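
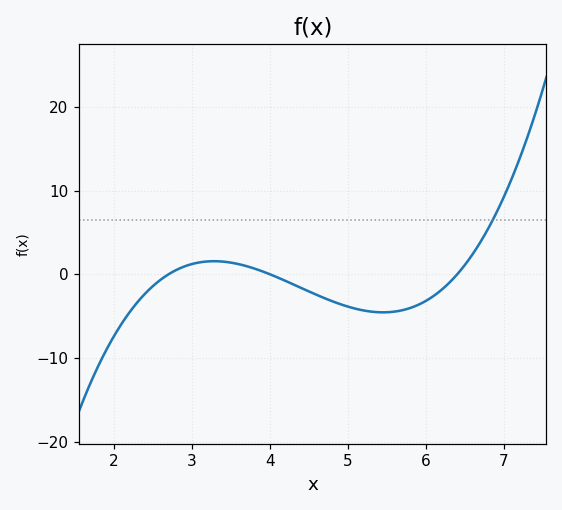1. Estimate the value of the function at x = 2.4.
-2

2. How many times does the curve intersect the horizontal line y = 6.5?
1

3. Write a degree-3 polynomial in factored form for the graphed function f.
y = 1.2(x - 2.7)(x - 4)(x - 6.4)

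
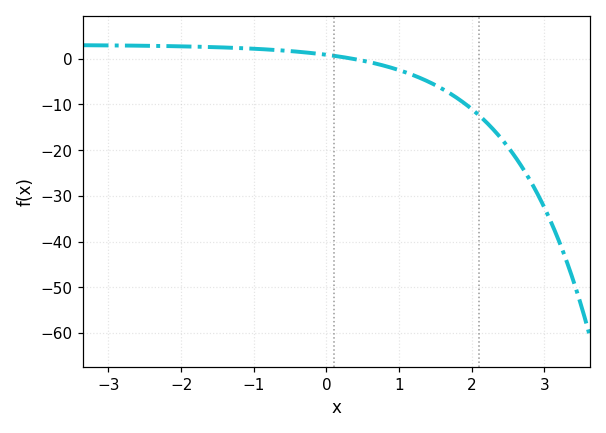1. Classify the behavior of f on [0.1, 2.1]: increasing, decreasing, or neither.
decreasing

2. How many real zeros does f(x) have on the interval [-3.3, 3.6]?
1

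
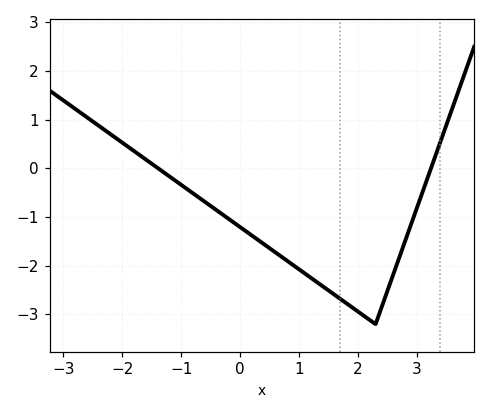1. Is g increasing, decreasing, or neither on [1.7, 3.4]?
neither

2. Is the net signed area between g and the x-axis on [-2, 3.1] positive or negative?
negative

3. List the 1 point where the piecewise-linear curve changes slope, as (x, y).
(2.3, -3.2)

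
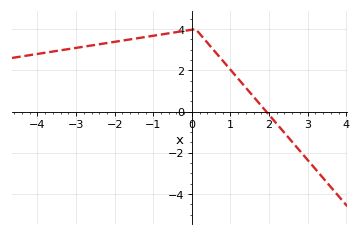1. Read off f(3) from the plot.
-2.4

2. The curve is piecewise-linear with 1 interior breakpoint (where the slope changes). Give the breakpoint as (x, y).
(0.1, 4)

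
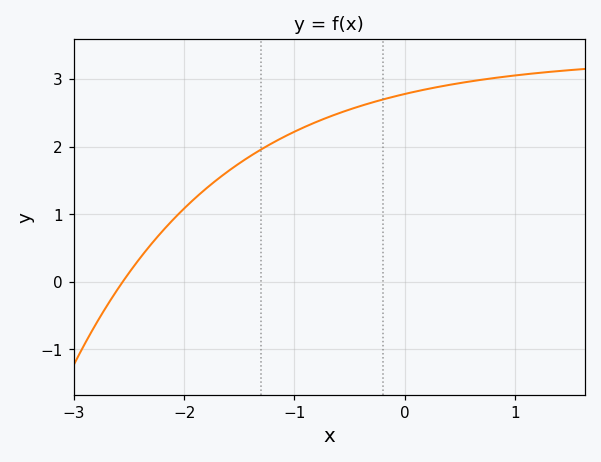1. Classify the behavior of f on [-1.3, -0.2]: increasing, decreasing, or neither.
increasing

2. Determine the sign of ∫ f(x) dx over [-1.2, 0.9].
positive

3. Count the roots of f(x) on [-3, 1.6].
1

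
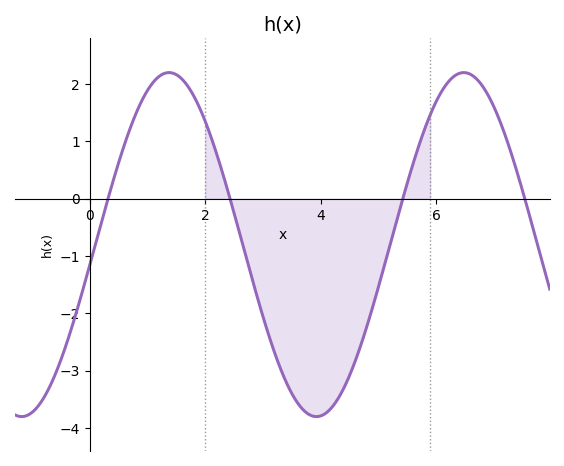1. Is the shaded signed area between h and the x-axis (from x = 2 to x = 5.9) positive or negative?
negative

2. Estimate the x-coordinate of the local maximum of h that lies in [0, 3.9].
1.4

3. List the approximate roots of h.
0.4, 2.4, 5.4, 7.6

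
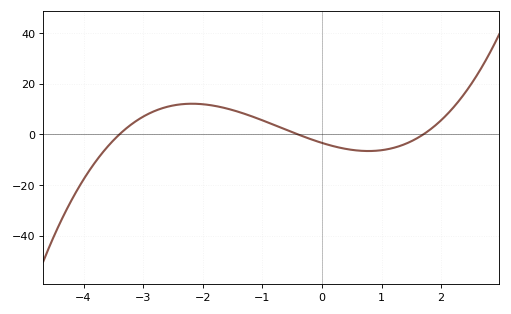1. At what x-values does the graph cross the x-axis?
-3.4, -0.4, 1.7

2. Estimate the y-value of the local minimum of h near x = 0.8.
-6.53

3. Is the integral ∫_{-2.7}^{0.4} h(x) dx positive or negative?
positive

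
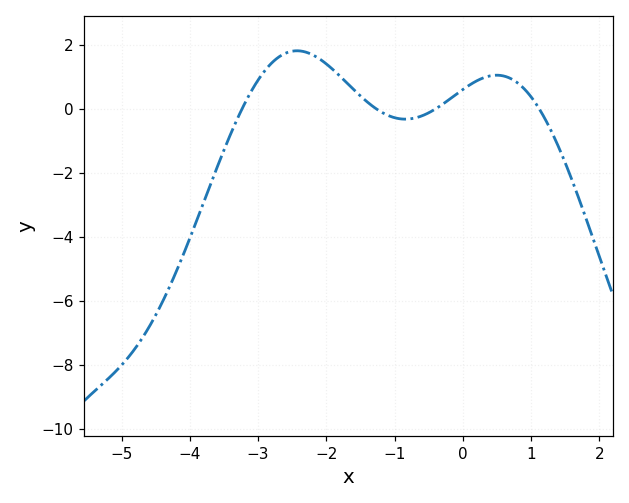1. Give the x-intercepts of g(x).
-3.2, -1.2, -0.4, 1.2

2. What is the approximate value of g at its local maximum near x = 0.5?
1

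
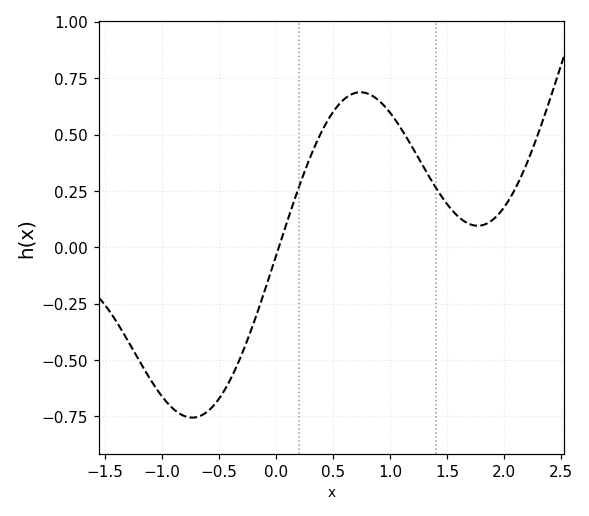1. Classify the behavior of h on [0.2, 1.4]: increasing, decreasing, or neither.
neither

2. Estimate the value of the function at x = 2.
0.179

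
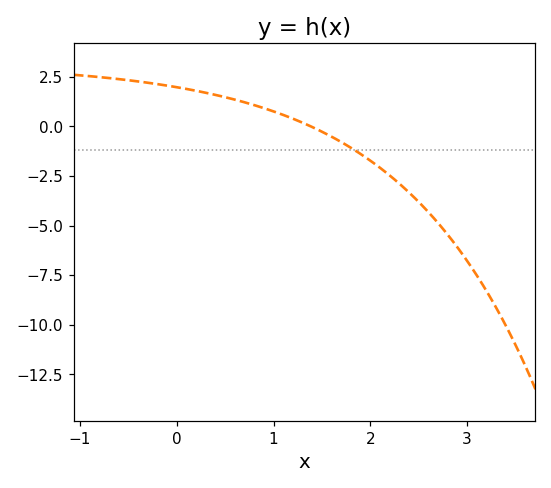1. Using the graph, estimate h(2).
-1.8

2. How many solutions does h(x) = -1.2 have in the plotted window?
1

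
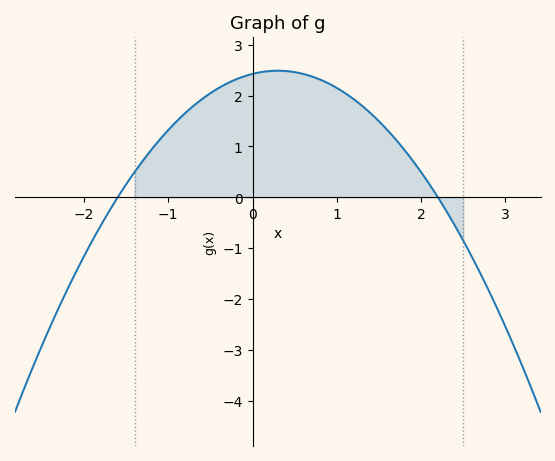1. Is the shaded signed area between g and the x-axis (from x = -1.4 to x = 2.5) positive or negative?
positive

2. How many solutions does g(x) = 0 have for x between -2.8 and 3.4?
2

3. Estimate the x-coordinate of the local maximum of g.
0.3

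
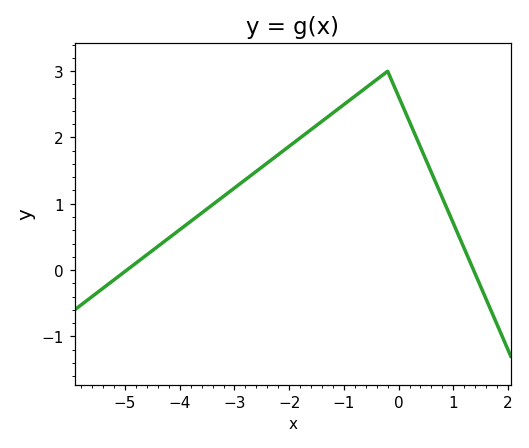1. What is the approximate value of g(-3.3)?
1.05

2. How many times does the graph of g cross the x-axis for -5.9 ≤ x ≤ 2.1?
2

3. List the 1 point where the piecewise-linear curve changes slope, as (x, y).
(-0.2, 3)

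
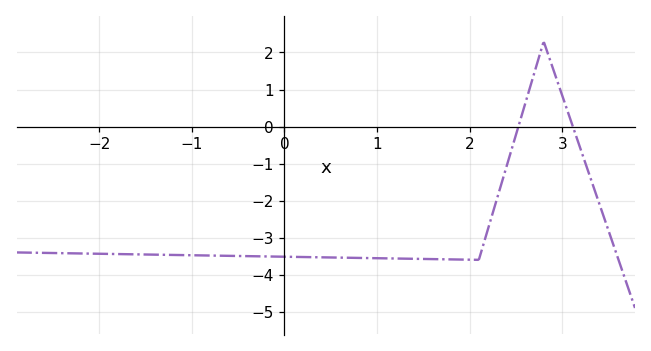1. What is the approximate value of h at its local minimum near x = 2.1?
-3.6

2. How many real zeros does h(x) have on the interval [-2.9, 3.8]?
2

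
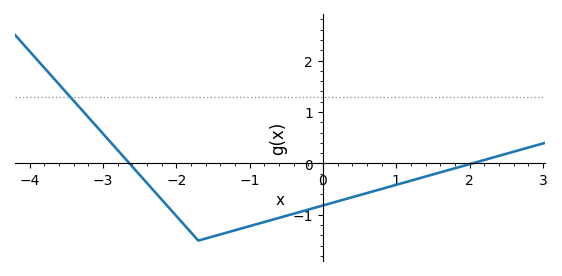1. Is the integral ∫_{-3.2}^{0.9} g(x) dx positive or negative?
negative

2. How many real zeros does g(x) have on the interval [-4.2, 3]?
2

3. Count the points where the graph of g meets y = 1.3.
1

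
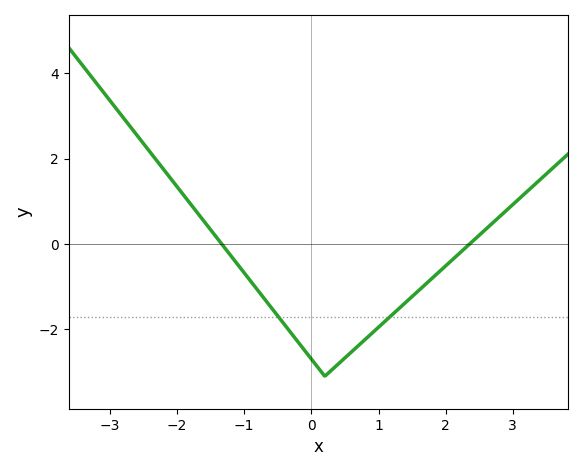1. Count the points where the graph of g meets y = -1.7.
2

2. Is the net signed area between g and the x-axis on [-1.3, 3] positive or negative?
negative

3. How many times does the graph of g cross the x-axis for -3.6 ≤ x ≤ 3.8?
2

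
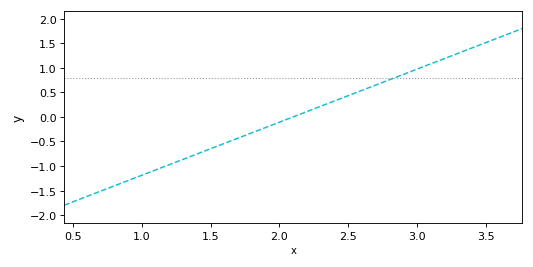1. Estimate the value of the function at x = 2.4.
0.3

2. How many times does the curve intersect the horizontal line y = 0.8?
1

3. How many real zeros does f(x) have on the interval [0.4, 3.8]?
1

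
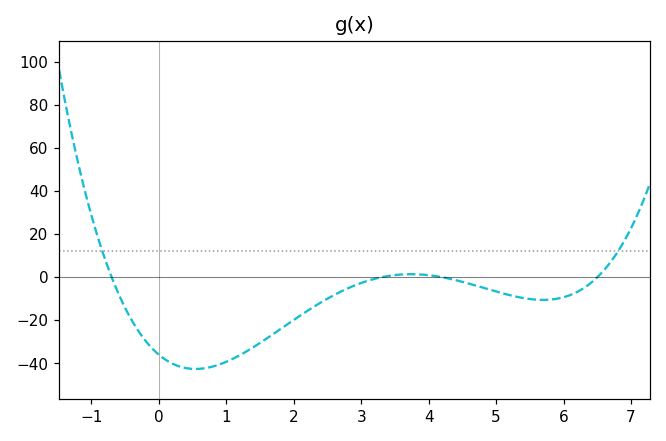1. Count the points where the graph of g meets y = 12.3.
2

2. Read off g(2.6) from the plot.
-8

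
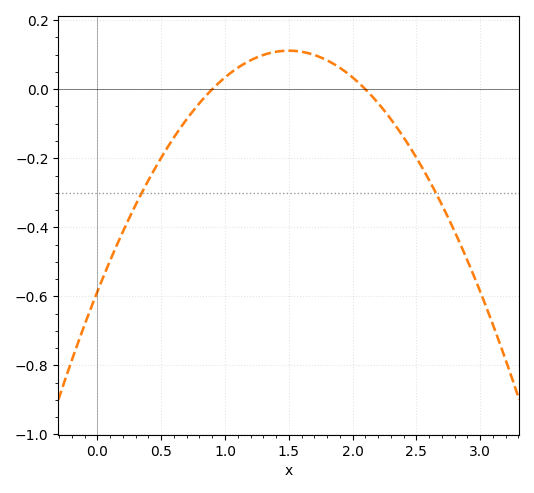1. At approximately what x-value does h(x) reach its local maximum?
1.5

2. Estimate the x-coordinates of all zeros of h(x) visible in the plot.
0.9, 2.1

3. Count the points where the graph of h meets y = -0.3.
2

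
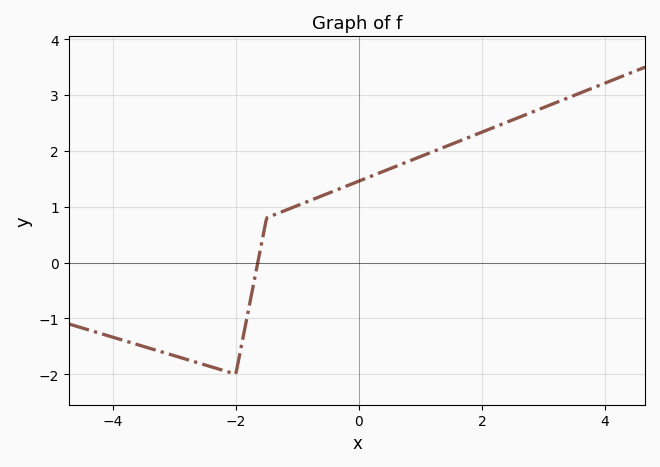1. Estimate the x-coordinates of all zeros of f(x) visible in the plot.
-1.64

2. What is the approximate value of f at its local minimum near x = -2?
-2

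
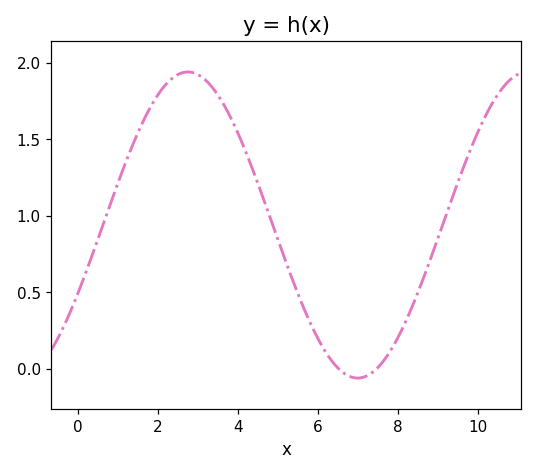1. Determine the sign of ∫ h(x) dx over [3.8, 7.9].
positive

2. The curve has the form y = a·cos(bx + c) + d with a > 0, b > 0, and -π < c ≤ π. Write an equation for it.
y = 1cos(0.74x - 2) + 0.94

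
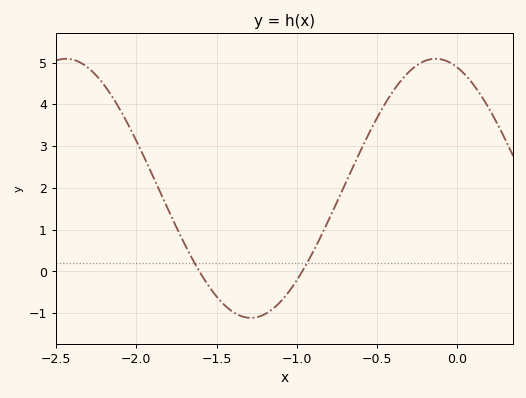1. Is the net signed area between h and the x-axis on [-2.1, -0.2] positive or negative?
positive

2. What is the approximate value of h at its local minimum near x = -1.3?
-1.1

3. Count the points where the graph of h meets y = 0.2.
2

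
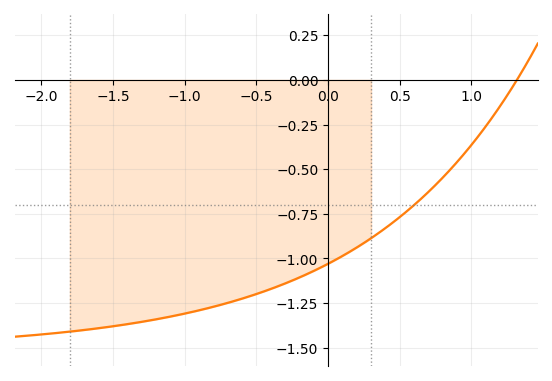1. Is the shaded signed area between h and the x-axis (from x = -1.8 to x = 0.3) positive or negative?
negative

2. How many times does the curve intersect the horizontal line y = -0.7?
1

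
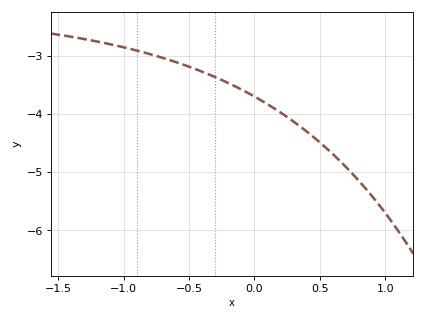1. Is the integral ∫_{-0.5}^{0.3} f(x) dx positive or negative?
negative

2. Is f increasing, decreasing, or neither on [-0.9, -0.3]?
decreasing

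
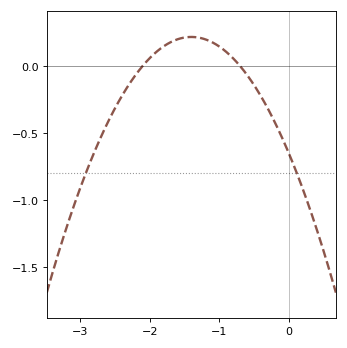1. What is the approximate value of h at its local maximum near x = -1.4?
0.216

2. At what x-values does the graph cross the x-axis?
-2.1, -0.7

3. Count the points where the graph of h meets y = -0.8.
2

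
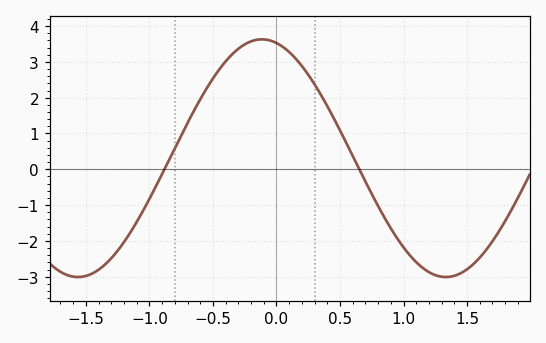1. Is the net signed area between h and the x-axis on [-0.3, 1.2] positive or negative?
positive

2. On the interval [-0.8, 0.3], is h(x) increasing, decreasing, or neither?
neither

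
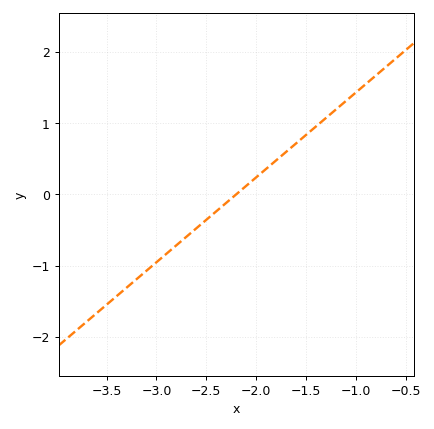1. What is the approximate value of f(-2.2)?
0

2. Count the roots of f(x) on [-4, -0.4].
1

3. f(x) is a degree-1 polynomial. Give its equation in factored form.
y = 1.19(x + 2.2)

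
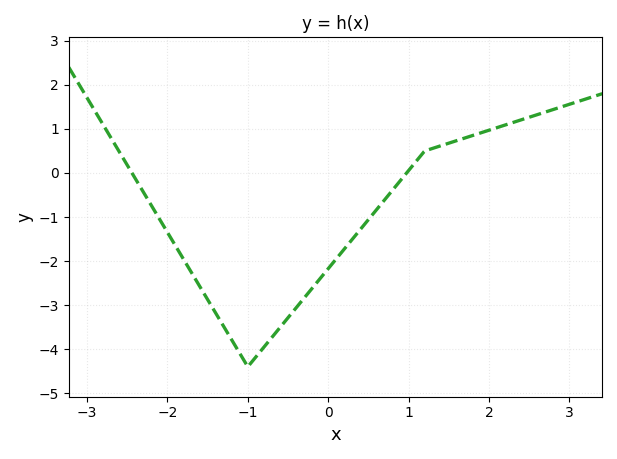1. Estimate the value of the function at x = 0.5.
-1.1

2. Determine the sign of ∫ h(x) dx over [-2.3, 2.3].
negative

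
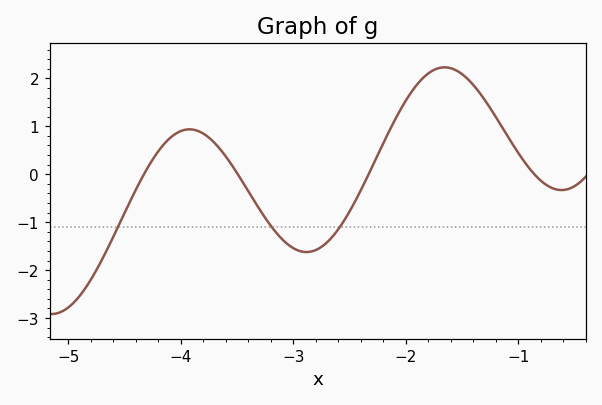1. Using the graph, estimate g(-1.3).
1.56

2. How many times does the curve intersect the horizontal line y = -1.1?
3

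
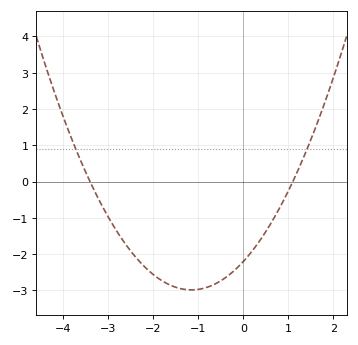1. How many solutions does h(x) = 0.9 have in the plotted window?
2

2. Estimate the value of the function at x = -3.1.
-0.7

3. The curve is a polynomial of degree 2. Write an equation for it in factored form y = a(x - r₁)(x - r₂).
y = 0.59(x + 3.4)(x - 1.1)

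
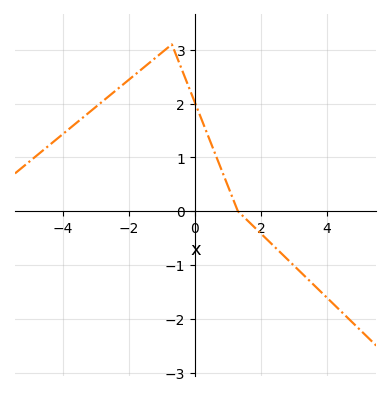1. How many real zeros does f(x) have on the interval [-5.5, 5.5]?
1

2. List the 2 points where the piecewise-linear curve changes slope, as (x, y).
(-0.7, 3.1); (1.3, 0)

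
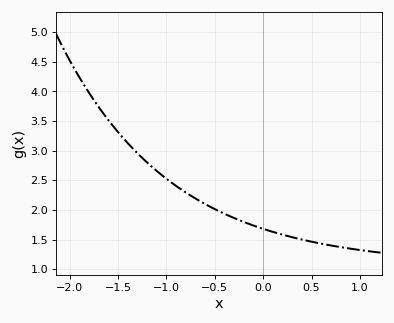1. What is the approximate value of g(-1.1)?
2.65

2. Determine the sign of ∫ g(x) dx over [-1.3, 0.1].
positive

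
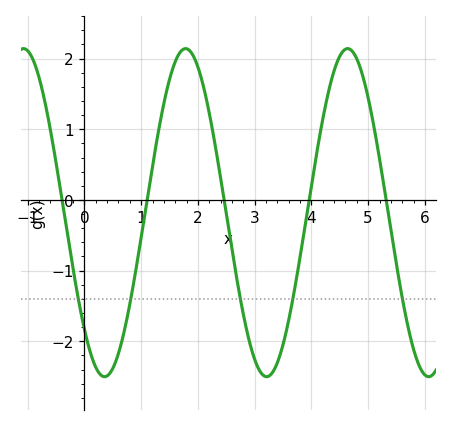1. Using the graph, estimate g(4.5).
2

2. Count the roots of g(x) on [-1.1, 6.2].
5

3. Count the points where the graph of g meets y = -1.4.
5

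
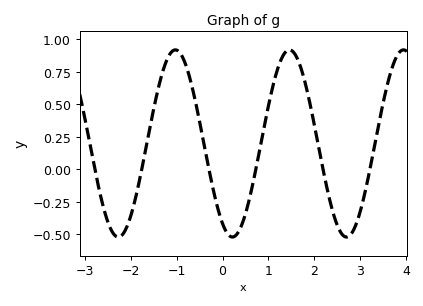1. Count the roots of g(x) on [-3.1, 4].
6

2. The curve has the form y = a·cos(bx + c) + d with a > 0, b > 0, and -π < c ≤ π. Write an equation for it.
y = 0.72cos(2.5x + 2.6) + 0.2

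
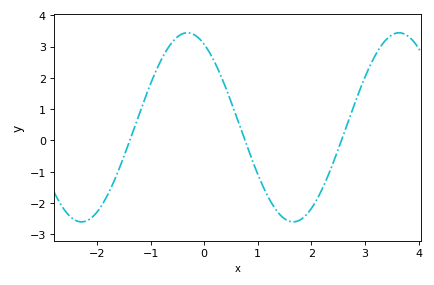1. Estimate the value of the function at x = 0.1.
2.8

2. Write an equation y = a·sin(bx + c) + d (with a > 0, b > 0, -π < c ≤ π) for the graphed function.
y = 3.02sin(1.6x + 2.1) + 0.42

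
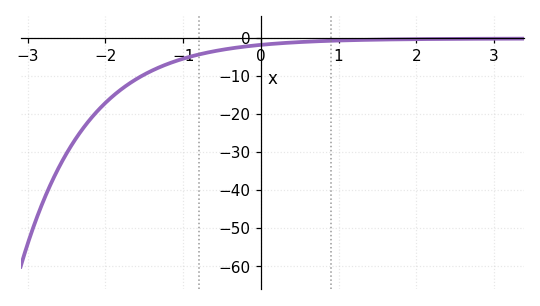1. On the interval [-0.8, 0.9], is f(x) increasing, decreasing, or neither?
increasing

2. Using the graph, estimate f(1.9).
0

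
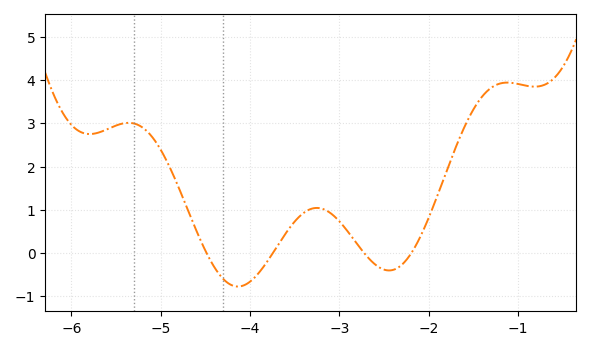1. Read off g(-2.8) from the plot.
0.205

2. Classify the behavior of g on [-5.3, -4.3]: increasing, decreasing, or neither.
decreasing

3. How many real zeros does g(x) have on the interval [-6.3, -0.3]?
4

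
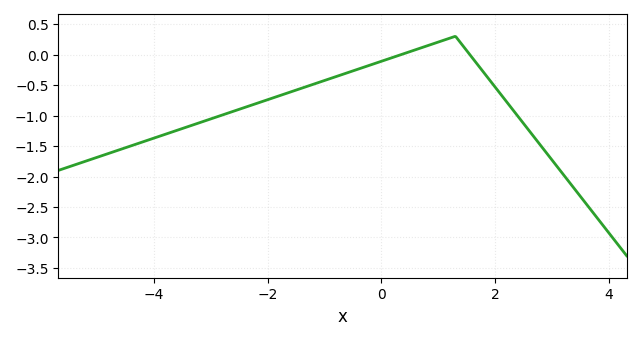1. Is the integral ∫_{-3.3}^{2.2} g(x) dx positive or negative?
negative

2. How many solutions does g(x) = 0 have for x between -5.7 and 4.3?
2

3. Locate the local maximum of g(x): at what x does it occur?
1.3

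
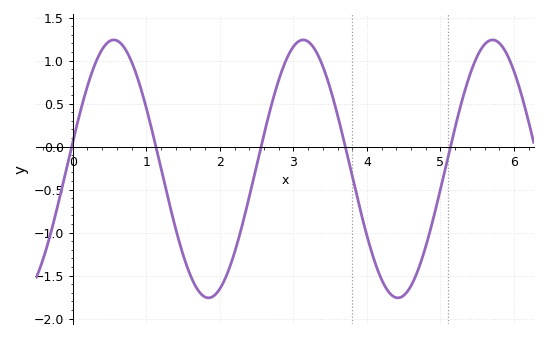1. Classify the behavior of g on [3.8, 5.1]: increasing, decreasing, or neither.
neither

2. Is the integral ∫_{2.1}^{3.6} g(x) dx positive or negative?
positive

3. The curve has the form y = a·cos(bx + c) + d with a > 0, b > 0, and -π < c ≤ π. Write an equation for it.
y = 1.5cos(2.44x - 1.36) - 0.26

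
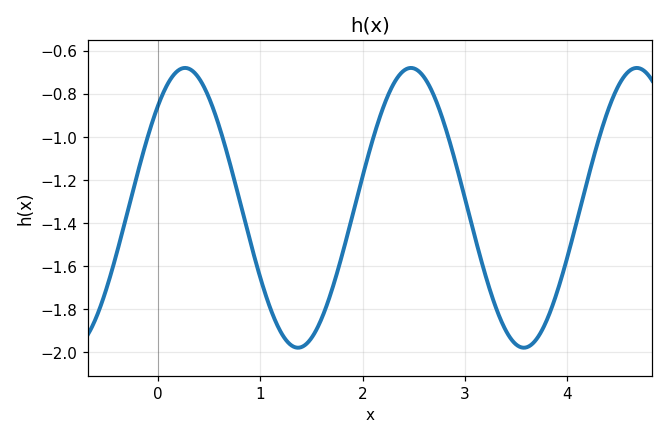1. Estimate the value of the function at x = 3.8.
-1.84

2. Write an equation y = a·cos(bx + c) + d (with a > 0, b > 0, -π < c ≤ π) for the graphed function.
y = 0.65cos(2.9x - 0.76) - 1.33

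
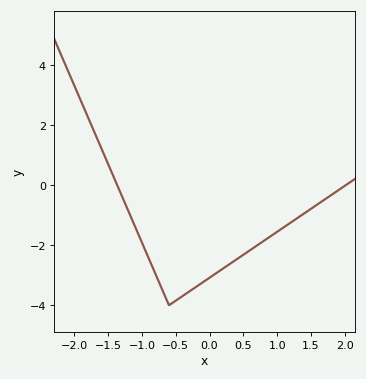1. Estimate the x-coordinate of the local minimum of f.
-0.6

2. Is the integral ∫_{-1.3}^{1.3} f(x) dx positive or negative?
negative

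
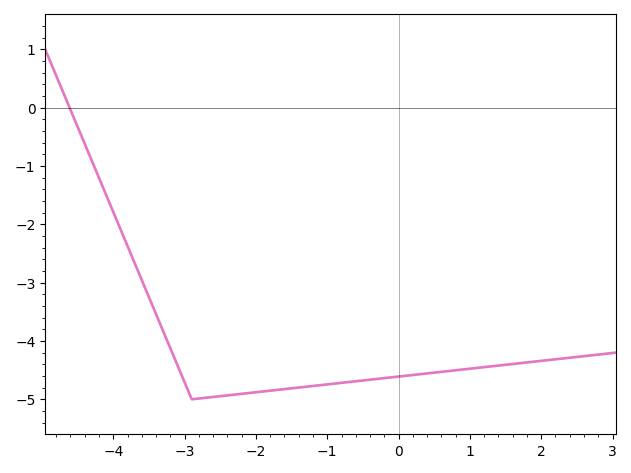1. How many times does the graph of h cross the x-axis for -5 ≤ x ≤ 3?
1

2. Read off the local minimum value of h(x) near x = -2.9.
-5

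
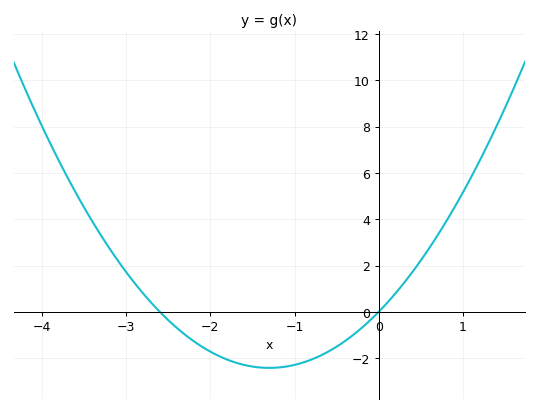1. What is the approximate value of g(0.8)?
3.89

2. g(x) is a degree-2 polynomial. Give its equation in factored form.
y = 1.43(x + 2.6)(x - 0)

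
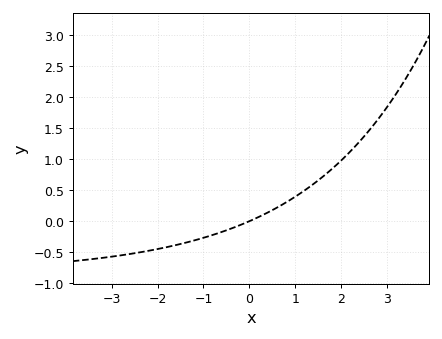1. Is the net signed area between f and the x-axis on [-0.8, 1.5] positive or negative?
positive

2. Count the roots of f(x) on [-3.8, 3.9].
1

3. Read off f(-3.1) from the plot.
-0.582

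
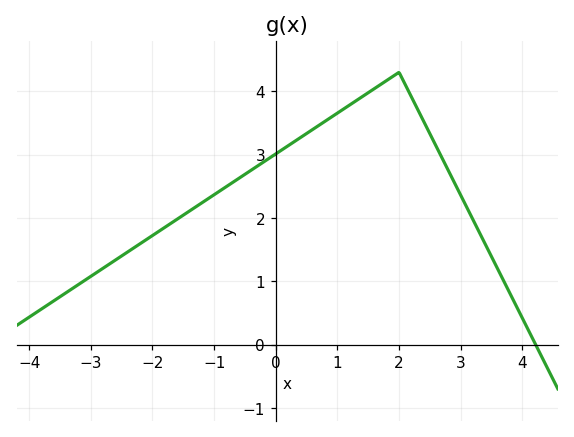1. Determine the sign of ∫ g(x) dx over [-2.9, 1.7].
positive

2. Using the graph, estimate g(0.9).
3.6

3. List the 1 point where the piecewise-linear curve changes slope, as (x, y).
(2, 4.3)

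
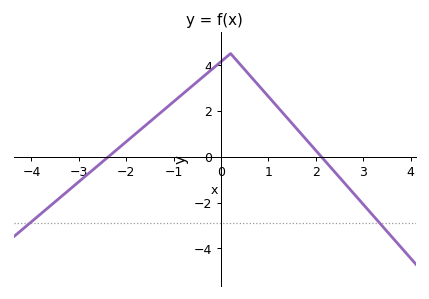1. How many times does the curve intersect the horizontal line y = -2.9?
2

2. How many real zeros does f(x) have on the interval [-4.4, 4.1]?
2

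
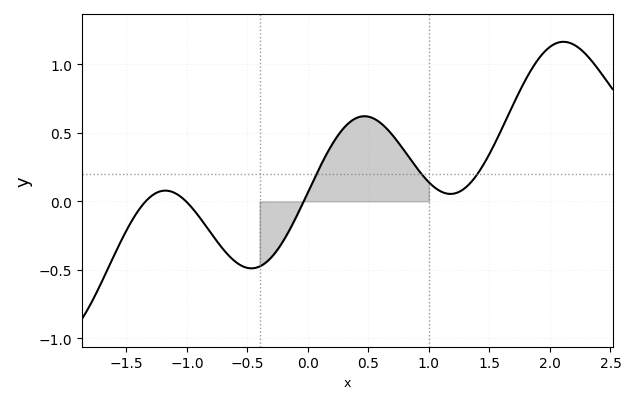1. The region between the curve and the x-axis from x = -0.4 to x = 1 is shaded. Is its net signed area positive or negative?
positive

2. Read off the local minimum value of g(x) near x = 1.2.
0.05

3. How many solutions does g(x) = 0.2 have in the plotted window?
3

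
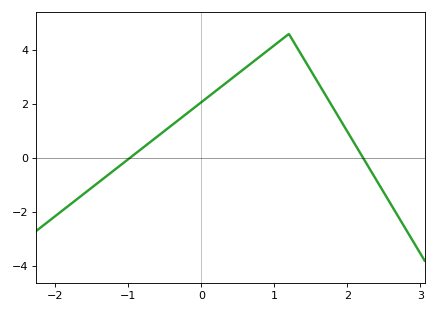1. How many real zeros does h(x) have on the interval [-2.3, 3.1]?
2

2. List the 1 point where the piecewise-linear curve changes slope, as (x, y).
(1.2, 4.6)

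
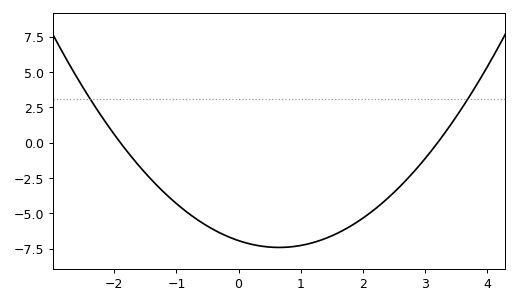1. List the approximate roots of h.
-1.9, 3.2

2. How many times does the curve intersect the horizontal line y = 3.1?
2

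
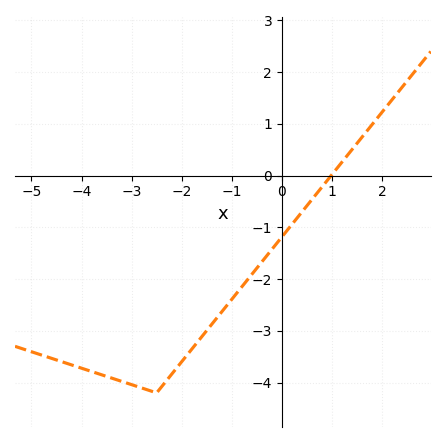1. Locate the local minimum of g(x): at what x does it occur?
-2.6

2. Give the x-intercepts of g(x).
1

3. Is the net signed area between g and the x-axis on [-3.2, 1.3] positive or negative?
negative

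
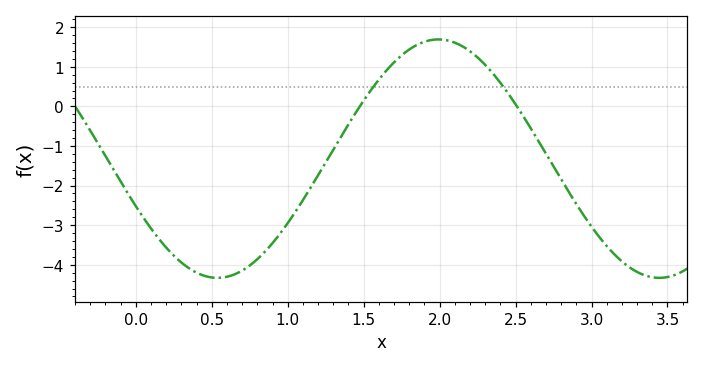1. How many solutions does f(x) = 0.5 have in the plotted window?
2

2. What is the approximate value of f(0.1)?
-3.1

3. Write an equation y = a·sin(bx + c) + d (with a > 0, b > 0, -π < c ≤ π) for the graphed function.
y = 3.01sin(2.2x - 2.7) - 1.32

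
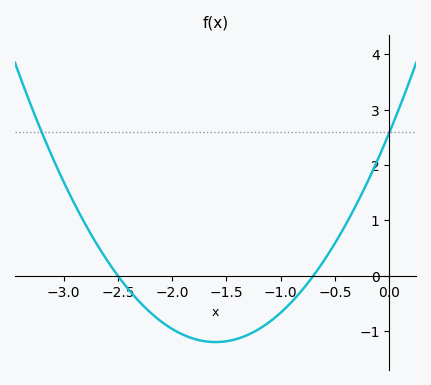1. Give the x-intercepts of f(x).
-2.5, -0.7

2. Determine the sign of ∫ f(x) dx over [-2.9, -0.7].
negative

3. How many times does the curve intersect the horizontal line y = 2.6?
2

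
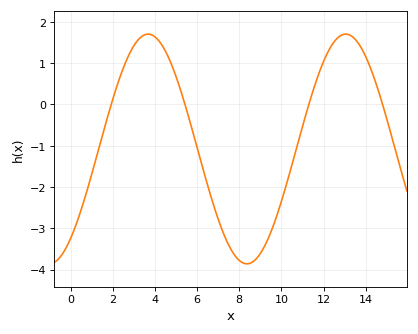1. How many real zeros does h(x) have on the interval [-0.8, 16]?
4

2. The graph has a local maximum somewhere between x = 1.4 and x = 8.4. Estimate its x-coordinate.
3.6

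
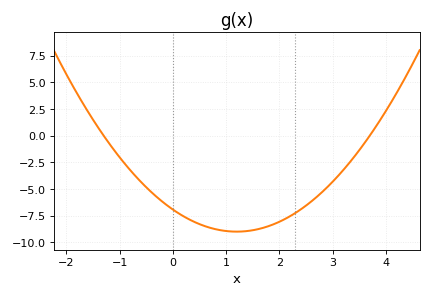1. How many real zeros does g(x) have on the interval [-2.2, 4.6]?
2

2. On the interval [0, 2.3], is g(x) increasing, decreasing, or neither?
neither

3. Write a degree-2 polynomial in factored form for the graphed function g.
y = 1.44(x + 1.3)(x - 3.7)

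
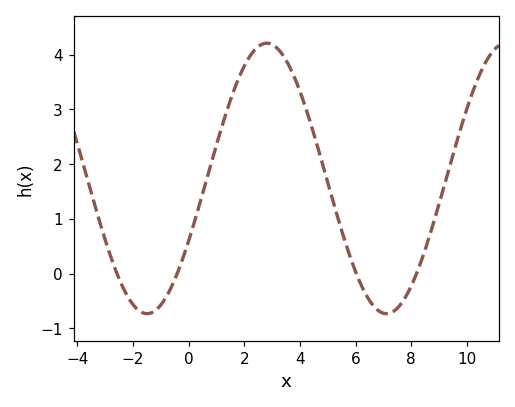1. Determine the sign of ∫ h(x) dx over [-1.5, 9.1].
positive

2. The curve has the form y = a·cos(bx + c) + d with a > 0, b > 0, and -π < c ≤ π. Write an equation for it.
y = 2.47cos(0.73x - 2) + 1.74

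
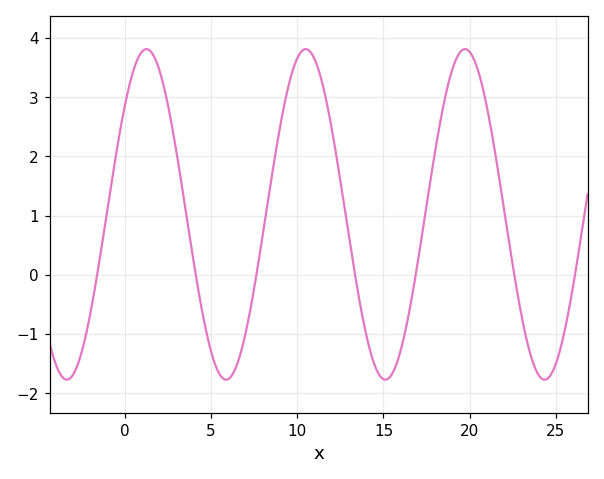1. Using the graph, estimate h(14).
-1.01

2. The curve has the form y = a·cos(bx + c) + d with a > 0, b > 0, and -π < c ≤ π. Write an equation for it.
y = 2.79cos(0.68x - 0.85) + 1.02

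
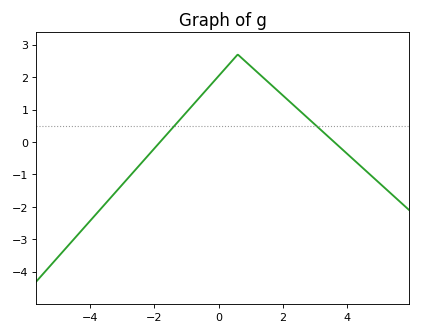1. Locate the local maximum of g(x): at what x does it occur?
0.599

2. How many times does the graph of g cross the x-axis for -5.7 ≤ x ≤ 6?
2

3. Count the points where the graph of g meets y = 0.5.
2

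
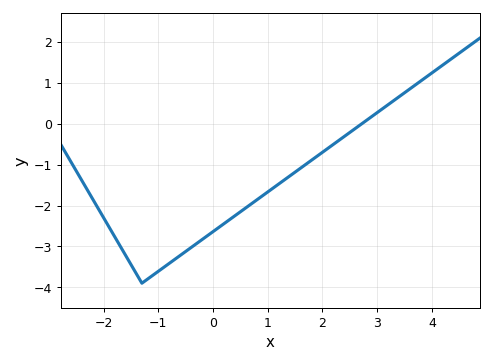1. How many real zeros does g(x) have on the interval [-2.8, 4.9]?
1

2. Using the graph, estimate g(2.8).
0.1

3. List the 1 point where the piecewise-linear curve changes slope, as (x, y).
(-1.3, -3.9)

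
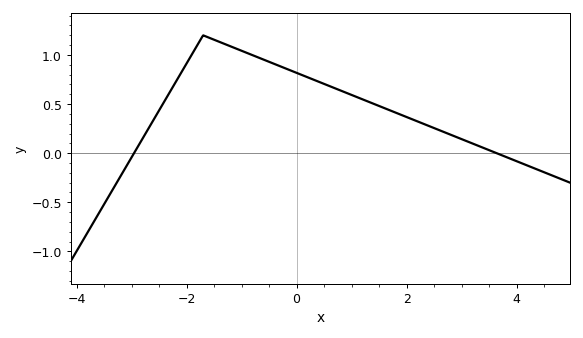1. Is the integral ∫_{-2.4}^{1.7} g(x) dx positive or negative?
positive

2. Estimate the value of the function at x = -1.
1.04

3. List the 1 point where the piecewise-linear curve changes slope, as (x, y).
(-1.7, 1.2)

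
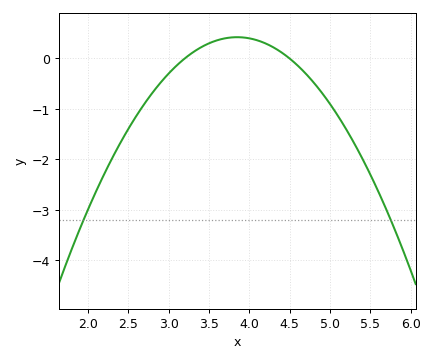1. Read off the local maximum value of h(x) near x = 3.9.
0.423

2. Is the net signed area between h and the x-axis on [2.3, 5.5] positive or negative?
negative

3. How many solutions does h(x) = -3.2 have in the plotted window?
2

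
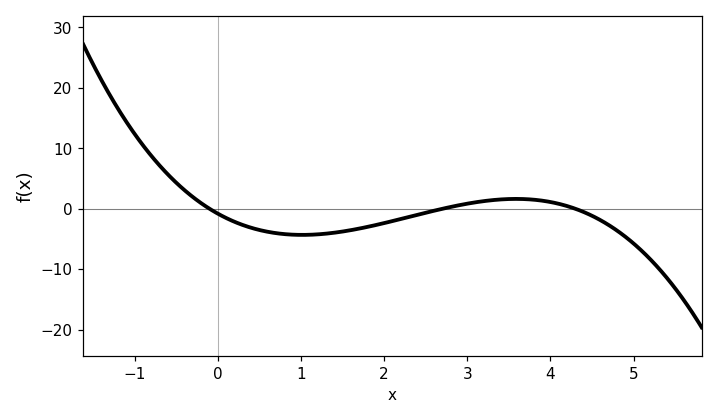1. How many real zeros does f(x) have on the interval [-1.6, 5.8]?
3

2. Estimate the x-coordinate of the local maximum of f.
3.59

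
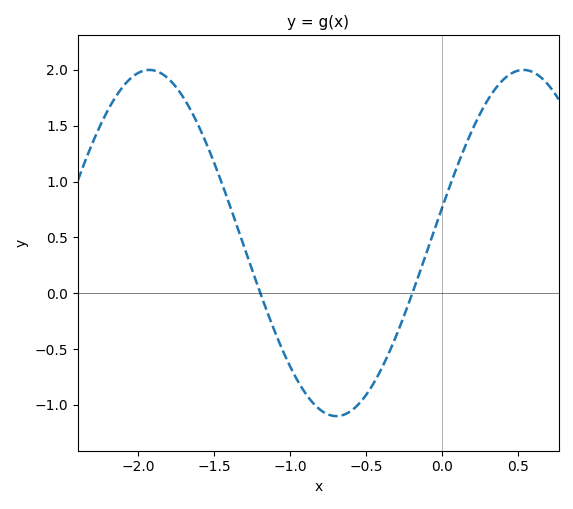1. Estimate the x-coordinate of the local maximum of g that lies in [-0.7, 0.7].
0.55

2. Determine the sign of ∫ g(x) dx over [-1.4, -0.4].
negative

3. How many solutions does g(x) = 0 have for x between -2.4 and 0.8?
2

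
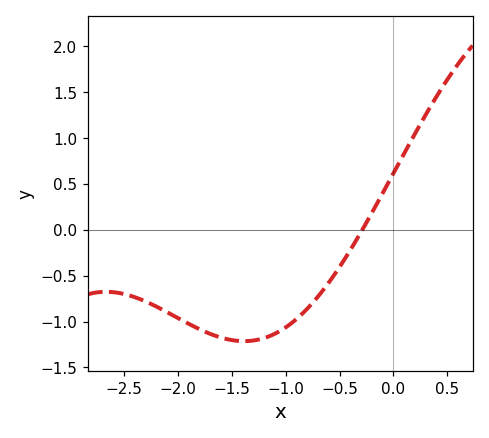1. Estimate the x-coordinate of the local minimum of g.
-1.4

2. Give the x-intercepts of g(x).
-0.3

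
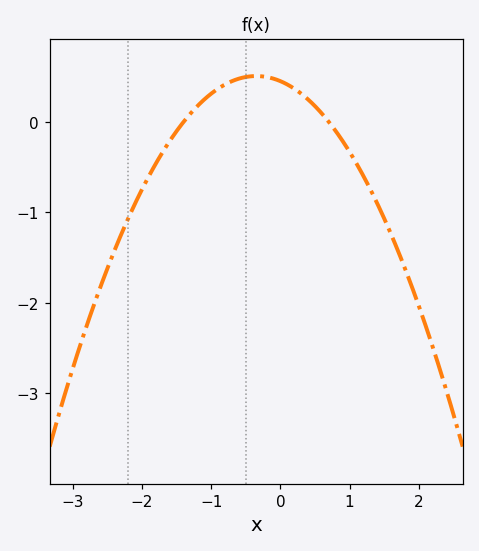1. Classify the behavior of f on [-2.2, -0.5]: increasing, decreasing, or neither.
increasing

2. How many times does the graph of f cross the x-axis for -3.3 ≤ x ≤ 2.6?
2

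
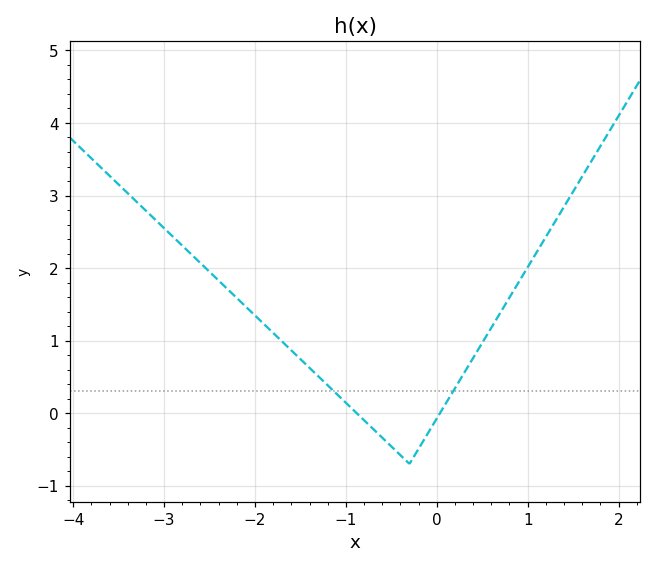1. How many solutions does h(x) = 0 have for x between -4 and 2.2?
2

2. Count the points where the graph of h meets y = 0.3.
2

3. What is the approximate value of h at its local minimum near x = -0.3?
-0.7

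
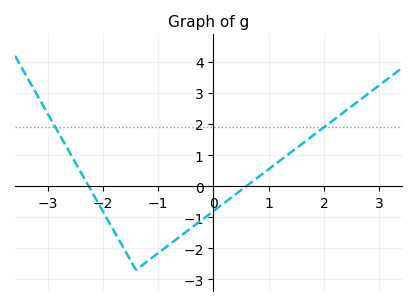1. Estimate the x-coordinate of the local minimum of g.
-1.4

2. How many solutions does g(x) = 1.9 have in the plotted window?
2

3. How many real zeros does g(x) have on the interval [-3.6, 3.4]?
2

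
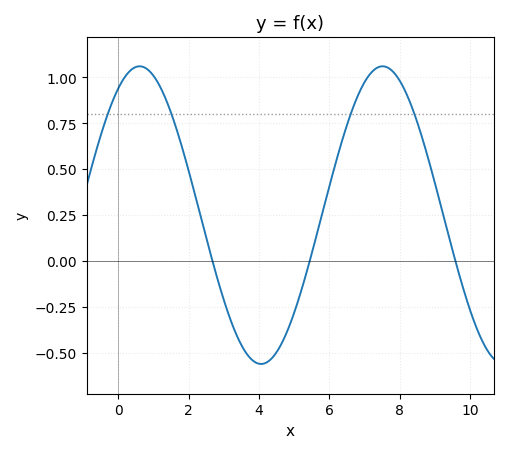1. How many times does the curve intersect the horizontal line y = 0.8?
4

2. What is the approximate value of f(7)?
0.98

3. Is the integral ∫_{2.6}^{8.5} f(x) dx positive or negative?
positive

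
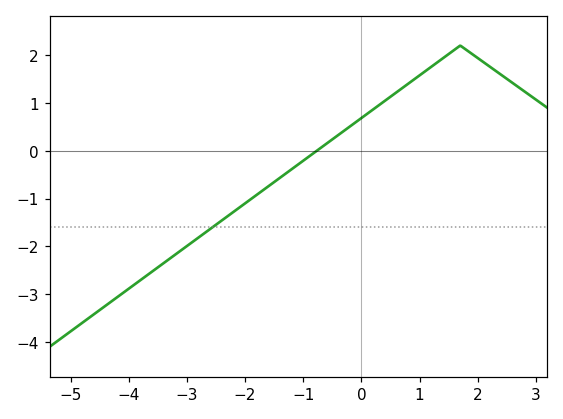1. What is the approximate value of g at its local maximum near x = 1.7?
2.2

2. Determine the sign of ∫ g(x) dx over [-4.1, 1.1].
negative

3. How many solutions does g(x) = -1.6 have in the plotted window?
1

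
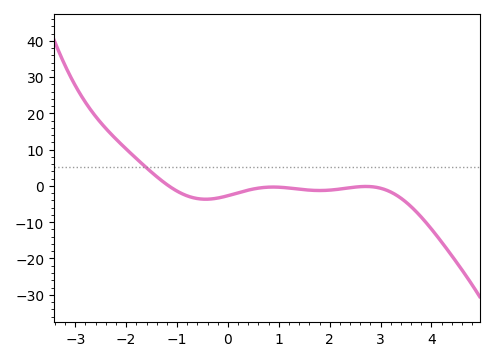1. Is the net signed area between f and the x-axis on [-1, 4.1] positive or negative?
negative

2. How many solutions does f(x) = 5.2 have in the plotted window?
1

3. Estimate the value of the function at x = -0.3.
-4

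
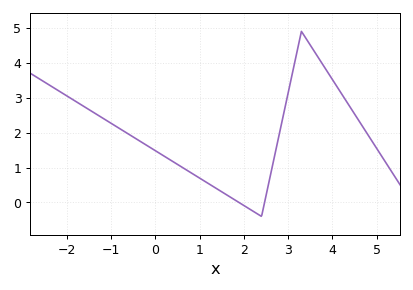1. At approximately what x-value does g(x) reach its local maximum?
3.3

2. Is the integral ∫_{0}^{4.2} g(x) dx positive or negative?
positive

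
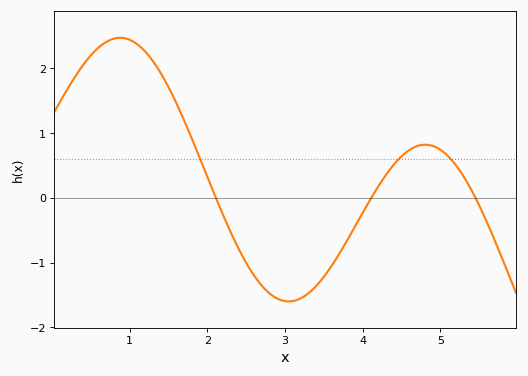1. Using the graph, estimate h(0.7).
2.4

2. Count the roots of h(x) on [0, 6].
3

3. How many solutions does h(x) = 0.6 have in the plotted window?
3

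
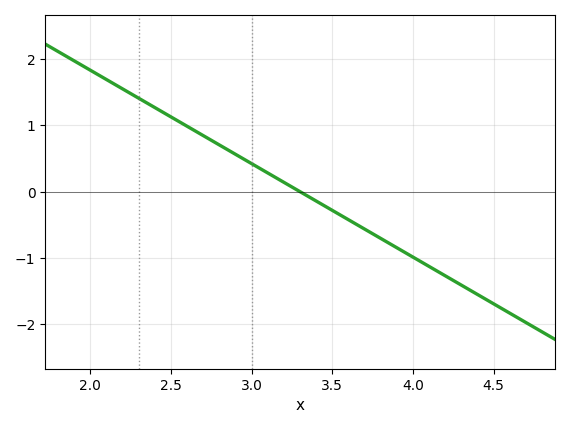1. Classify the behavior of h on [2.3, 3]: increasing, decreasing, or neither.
decreasing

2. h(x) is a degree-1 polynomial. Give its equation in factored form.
y = -1.41(x - 3.3)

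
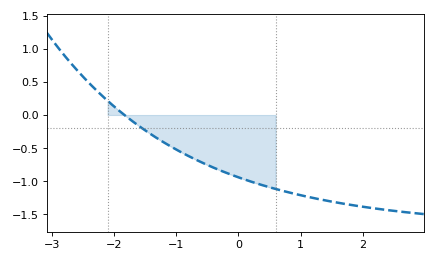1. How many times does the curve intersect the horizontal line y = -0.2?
1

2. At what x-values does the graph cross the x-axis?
-1.8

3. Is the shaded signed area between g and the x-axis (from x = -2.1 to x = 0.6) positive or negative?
negative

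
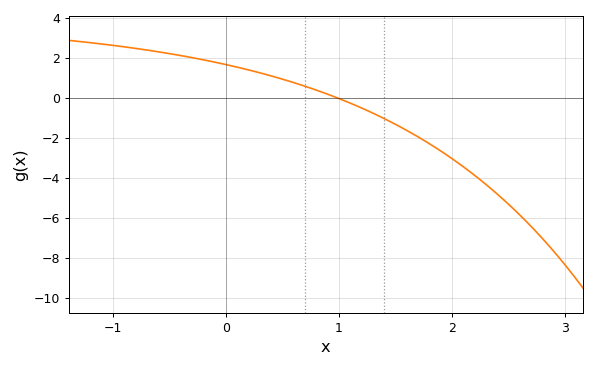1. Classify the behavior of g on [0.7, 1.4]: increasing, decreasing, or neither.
decreasing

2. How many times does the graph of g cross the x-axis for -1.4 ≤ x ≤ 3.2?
1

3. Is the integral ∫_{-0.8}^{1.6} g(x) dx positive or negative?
positive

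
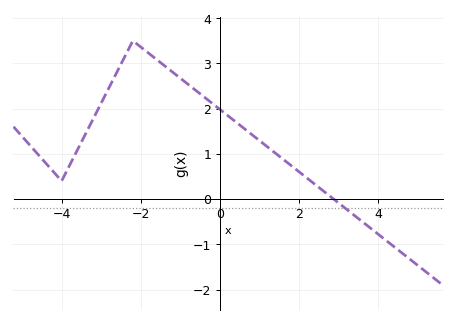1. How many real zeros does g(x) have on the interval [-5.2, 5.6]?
1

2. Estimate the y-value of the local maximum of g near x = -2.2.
3.5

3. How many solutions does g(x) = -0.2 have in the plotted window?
1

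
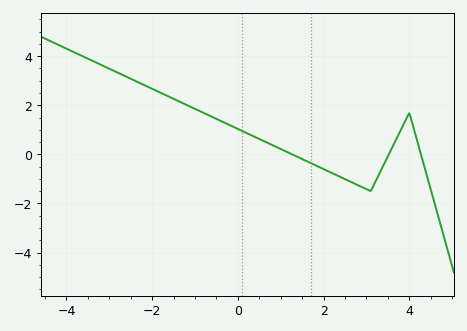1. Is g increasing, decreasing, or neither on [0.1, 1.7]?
decreasing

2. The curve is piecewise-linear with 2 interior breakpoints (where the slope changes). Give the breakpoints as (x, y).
(3.1, -1.5); (4, 1.7)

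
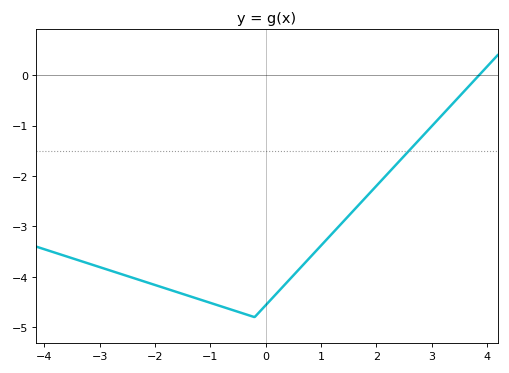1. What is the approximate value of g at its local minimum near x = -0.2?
-4.8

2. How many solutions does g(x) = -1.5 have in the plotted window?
1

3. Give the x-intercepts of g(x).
3.8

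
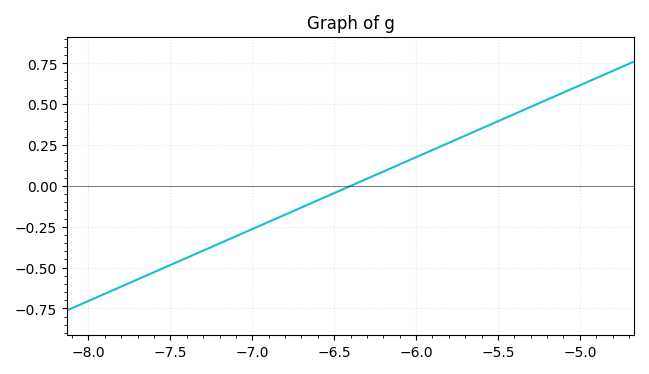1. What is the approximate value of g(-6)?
0.18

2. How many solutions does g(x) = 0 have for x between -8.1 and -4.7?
1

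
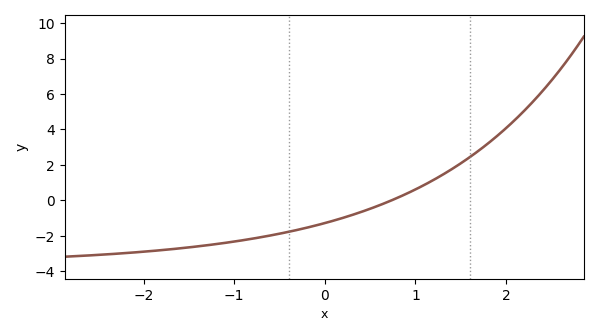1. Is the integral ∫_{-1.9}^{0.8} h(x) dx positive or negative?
negative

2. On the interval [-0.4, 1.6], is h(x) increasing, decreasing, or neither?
increasing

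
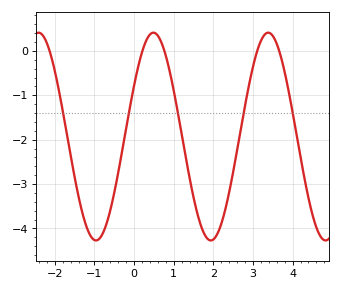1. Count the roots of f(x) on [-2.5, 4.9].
5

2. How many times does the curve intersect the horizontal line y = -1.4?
5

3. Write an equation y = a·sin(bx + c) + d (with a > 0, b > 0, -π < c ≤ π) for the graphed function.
y = 2.34sin(2.17x + 0.51) - 1.93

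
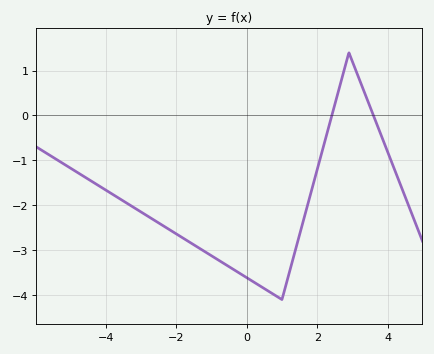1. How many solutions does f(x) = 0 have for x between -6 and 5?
2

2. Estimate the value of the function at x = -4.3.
-1.5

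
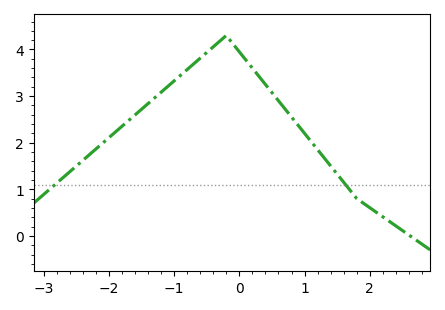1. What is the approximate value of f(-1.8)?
2.35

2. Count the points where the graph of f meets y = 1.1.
2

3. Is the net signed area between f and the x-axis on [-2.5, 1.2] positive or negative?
positive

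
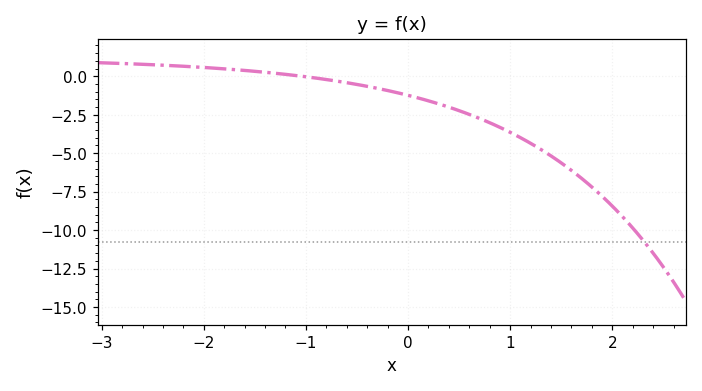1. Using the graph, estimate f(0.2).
-1.6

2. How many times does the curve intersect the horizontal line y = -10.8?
1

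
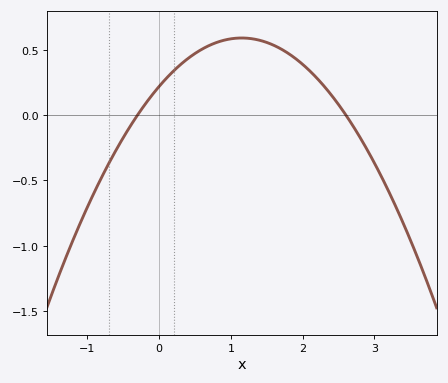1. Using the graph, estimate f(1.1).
0.588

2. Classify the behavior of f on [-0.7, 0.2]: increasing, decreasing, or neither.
increasing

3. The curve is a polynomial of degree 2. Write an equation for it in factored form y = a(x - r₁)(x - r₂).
y = -0.28(x + 0.3)(x - 2.6)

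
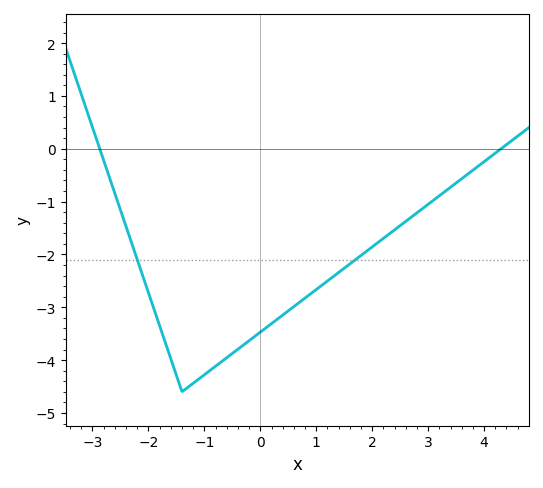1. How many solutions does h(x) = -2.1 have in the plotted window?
2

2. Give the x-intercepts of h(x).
-2.8, 4.4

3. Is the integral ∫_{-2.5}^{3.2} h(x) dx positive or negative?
negative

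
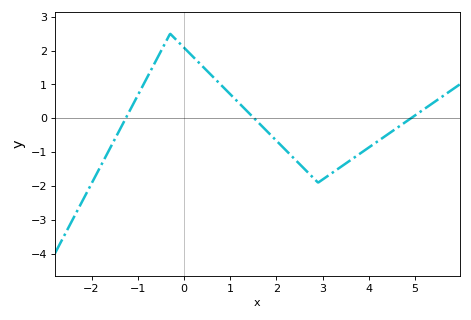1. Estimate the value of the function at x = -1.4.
-0.365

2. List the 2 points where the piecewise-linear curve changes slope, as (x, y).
(-0.3, 2.5); (2.9, -1.9)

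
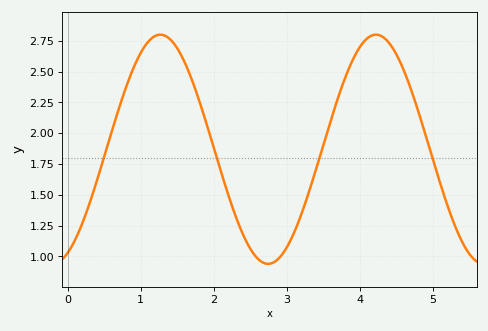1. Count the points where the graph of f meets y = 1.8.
4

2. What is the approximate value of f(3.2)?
1.35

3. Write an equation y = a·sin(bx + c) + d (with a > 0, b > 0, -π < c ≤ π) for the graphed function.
y = 0.93sin(2.13x - 1.13) + 1.87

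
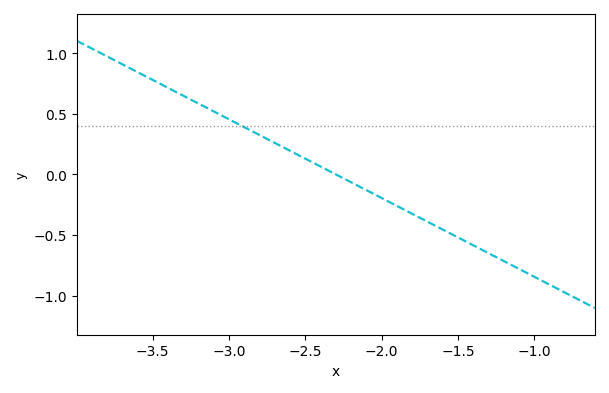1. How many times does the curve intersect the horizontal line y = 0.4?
1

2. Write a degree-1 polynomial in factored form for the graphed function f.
y = -0.65(x + 2.3)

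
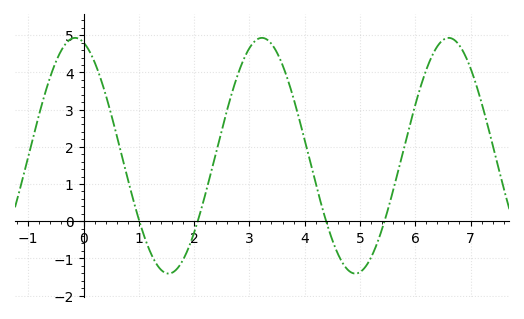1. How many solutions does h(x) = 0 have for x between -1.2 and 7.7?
4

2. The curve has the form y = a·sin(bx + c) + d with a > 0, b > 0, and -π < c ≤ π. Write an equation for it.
y = 3.17sin(1.9x + 1.9) + 1.76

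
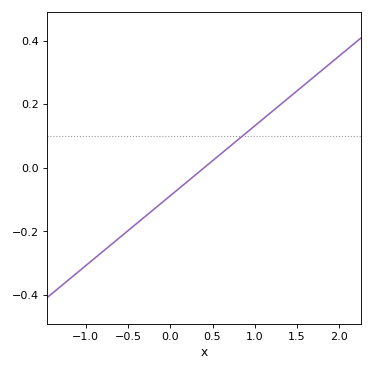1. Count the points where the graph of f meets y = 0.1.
1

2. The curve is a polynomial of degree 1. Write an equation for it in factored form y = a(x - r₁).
y = 0.22(x - 0.4)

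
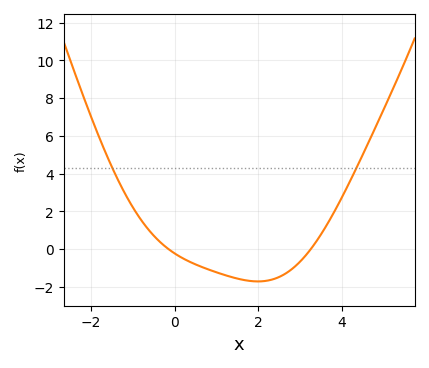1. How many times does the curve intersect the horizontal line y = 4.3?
2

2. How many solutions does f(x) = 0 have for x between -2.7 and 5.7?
2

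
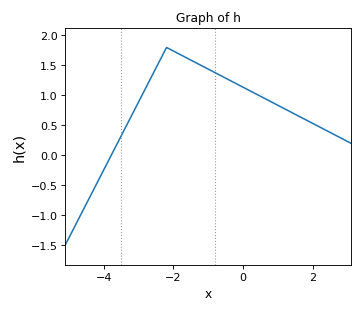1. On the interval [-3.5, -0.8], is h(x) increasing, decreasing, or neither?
neither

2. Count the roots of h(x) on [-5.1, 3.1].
1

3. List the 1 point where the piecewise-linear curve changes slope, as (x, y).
(-2.2, 1.8)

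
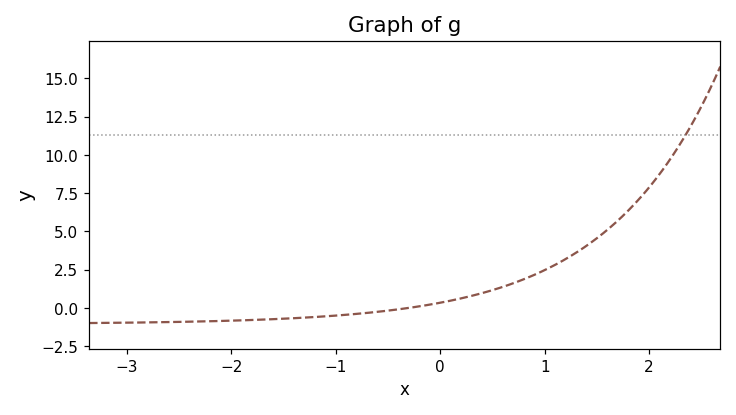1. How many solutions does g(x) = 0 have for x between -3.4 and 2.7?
1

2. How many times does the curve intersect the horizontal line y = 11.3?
1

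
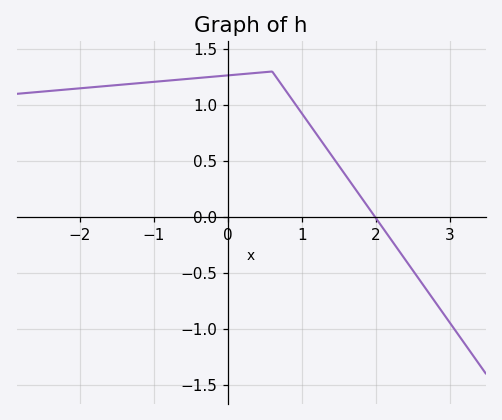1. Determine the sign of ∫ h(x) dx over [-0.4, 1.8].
positive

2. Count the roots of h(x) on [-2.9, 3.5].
1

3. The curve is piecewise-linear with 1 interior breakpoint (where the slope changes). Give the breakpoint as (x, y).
(0.6, 1.3)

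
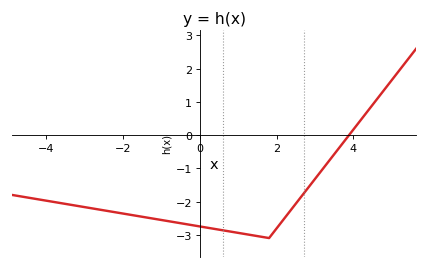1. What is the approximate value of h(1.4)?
-3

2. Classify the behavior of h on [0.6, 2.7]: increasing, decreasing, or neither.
neither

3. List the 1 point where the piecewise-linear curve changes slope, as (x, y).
(1.8, -3.1)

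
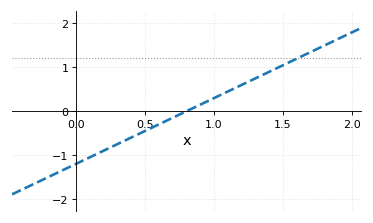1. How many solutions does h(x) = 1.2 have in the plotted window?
1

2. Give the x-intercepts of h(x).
0.8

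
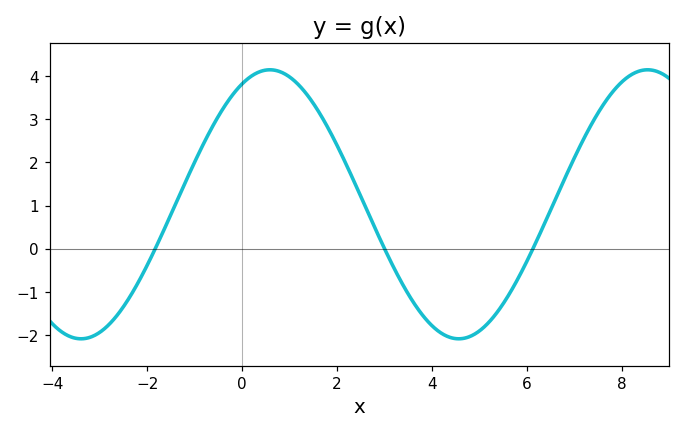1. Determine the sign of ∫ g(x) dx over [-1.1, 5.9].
positive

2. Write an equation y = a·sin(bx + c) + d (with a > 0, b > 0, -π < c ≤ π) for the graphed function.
y = 3.12sin(0.79x + 1.1) + 1.03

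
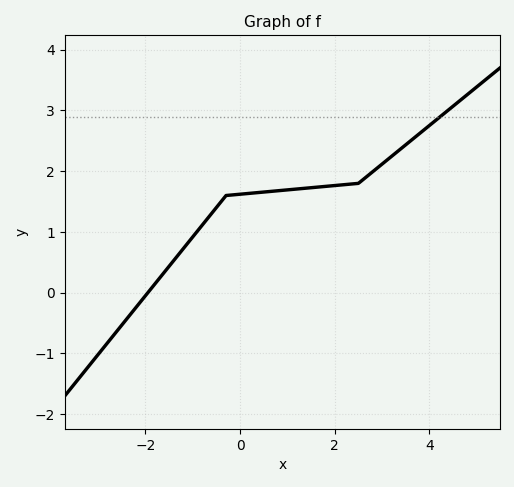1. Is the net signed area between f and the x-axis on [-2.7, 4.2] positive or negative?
positive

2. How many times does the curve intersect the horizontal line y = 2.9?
1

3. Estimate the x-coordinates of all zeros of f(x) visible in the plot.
-1.95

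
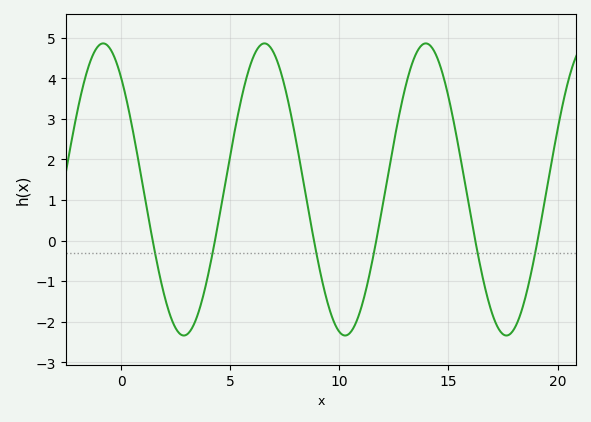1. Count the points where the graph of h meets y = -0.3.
6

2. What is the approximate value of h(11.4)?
-0.8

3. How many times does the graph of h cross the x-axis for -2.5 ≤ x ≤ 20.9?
6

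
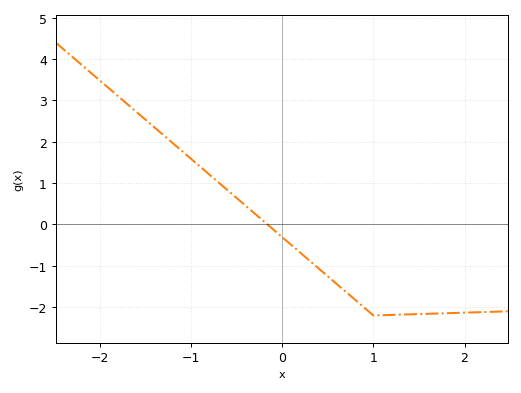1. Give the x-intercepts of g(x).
-0.161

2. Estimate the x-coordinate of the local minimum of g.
1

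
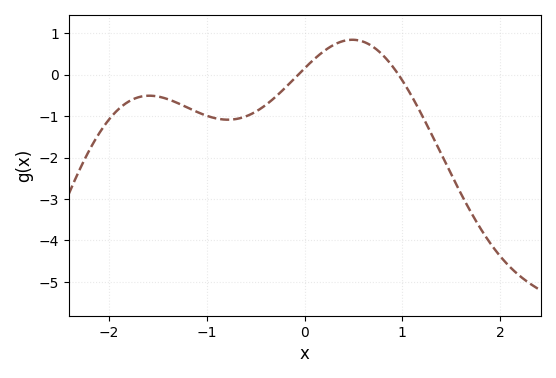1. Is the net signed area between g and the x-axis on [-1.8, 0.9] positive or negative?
negative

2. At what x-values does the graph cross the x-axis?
-0.064, 0.96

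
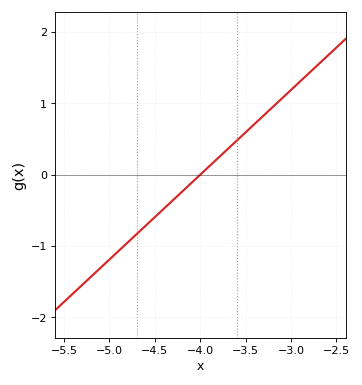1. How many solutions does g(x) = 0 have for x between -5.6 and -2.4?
1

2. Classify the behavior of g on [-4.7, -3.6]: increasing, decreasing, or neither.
increasing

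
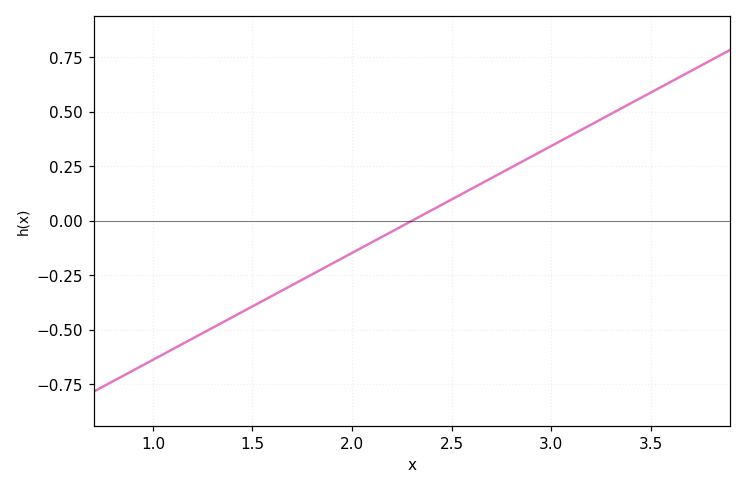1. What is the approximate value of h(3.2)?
0.441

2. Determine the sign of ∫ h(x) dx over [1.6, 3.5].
positive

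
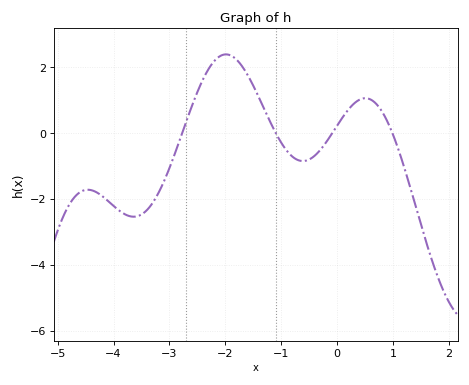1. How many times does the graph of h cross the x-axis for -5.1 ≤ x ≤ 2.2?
4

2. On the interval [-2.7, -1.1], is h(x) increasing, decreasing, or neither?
neither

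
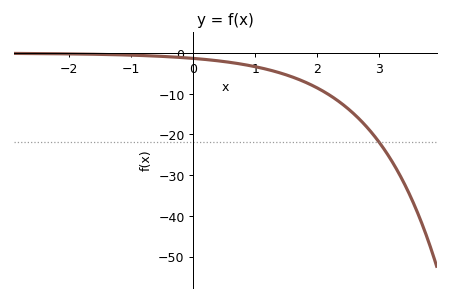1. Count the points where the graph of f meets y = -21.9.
1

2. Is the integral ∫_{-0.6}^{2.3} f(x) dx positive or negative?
negative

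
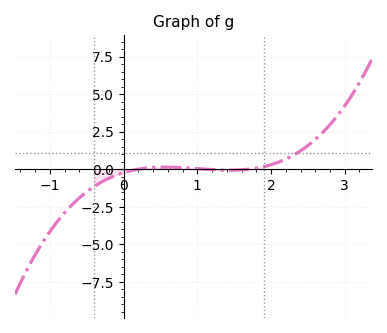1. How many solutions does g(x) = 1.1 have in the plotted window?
1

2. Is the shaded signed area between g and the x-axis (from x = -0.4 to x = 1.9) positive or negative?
negative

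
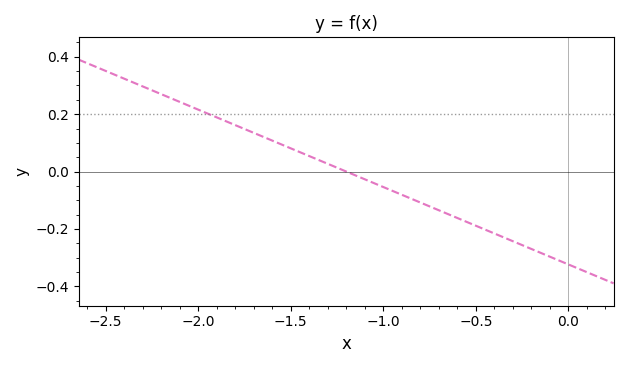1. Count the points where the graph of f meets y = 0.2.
1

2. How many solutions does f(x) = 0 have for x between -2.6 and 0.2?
1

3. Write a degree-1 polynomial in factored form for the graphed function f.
y = -0.27(x + 1.2)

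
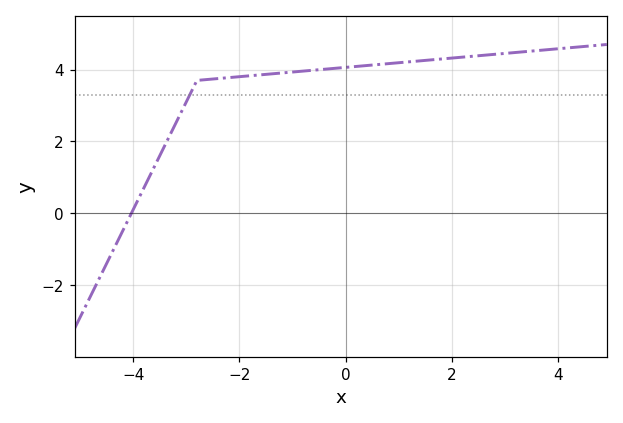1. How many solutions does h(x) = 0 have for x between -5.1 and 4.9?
1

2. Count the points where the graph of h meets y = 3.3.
1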